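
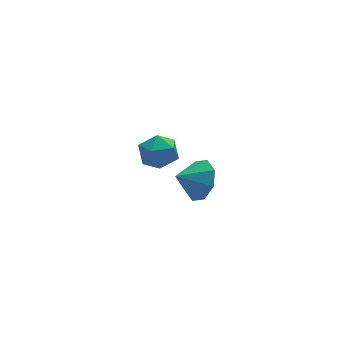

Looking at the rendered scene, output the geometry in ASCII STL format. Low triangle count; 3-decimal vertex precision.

solid 
facet normal 0.863 0.027 -0.505
outer loop
vertex -0.741 -2.667 0.139
vertex -1.258 -2.273 -0.723
vertex -0.768 -1.841 0.137
endloop
endfacet
facet normal -0.133 -0.002 0.991
outer loop
vertex -0.741 -2.667 0.139
vertex -0.768 -1.841 0.137
vertex -2.362 -2.307 -0.077
endloop
endfacet
facet normal 0.863 0.026 -0.505
outer loop
vertex -0.768 -1.841 0.137
vertex -1.258 -2.273 -0.723
vertex -1.082 -1.268 -0.37
endloop
endfacet
facet normal -0.267 0.552 0.790
outer loop
vertex -0.768 -1.841 0.137
vertex -1.082 -1.268 -0.37
vertex -2.362 -2.307 -0.077
endloop
endfacet
facet normal 0.863 0.026 -0.505
outer loop
vertex -1.082 -1.268 -0.37
vertex -1.258 -2.273 -0.723
vertex -1.499 -1.284 -1.083
endloop
endfacet
facet normal -0.556 0.772 0.308
outer loop
vertex -1.082 -1.268 -0.37
vertex -1.499 -1.284 -1.083
vertex -2.362 -2.307 -0.077
endloop
endfacet
facet normal 0.863 0.027 -0.505
outer loop
vertex -1.499 -1.284 -1.083
vertex -1.258 -2.273 -0.723
vertex -1.775 -1.879 -1.586
endloop
endfacet
facet normal -0.830 0.531 -0.172
outer loop
vertex -1.499 -1.284 -1.083
vertex -1.775 -1.879 -1.586
vertex -2.362 -2.307 -0.077
endloop
endfacet
facet normal 0.863 0.026 -0.505
outer loop
vertex -1.775 -1.879 -1.586
vertex -1.258 -2.273 -0.723
vertex -1.748 -2.705 -1.583
endloop
endfacet
facet normal -0.928 -0.032 -0.370
outer loop
vertex -1.775 -1.879 -1.586
vertex -1.748 -2.705 -1.583
vertex -2.362 -2.307 -0.077
endloop
endfacet
facet normal 0.863 0.027 -0.505
outer loop
vertex -1.748 -2.705 -1.583
vertex -1.258 -2.273 -0.723
vertex -1.434 -3.278 -1.077
endloop
endfacet
facet normal -0.794 -0.584 -0.169
outer loop
vertex -1.748 -2.705 -1.583
vertex -1.434 -3.278 -1.077
vertex -2.362 -2.307 -0.077
endloop
endfacet
facet normal 0.863 0.027 -0.505
outer loop
vertex -1.434 -3.278 -1.077
vertex -1.258 -2.273 -0.723
vertex -1.017 -3.262 -0.363
endloop
endfacet
facet normal -0.505 -0.805 0.313
outer loop
vertex -1.434 -3.278 -1.077
vertex -1.017 -3.262 -0.363
vertex -2.362 -2.307 -0.077
endloop
endfacet
facet normal 0.863 0.026 -0.505
outer loop
vertex -1.017 -3.262 -0.363
vertex -1.258 -2.273 -0.723
vertex -0.741 -2.667 0.139
endloop
endfacet
facet normal -0.231 -0.563 0.794
outer loop
vertex -1.017 -3.262 -0.363
vertex -0.741 -2.667 0.139
vertex -2.362 -2.307 -0.077
endloop
endfacet
facet normal 0.416 0.674 0.610
outer loop
vertex -1.155 4.013 -3.06
vertex -1.176 3.322 -2.282
vertex -0.346 3.376 -2.908
endloop
endfacet
facet normal 0.625 0.778 -0.065
outer loop
vertex -1.155 4.013 -3.06
vertex -0.346 3.376 -2.908
vertex -0.684 3.567 -3.874
endloop
endfacet
facet normal 0.042 0.886 -0.461
outer loop
vertex -1.155 4.013 -3.06
vertex -0.684 3.567 -3.874
vertex -1.723 3.631 -3.845
endloop
endfacet
facet normal -0.527 0.849 -0.032
outer loop
vertex -1.155 4.013 -3.06
vertex -1.723 3.631 -3.845
vertex -2.027 3.48 -2.861
endloop
endfacet
facet normal -0.295 0.718 0.630
outer loop
vertex -1.155 4.013 -3.06
vertex -2.027 3.48 -2.861
vertex -1.176 3.322 -2.282
endloop
endfacet
facet normal 0.939 0.180 -0.293
outer loop
vertex -0.684 3.567 -3.874
vertex -0.346 3.376 -2.908
vertex -0.413 2.6 -3.599
endloop
endfacet
facet normal 0.602 0.012 0.799
outer loop
vertex -0.346 3.376 -2.908
vertex -1.176 3.322 -2.282
vertex -0.717 2.449 -2.615
endloop
endfacet
facet normal -0.550 0.082 0.831
outer loop
vertex -1.176 3.322 -2.282
vertex -2.027 3.48 -2.861
vertex -1.756 2.513 -2.586
endloop
endfacet
facet normal -0.925 0.294 -0.241
outer loop
vertex -2.027 3.48 -2.861
vertex -1.723 3.631 -3.845
vertex -2.094 2.704 -3.552
endloop
endfacet
facet normal -0.004 0.354 -0.935
outer loop
vertex -1.723 3.631 -3.845
vertex -0.684 3.567 -3.874
vertex -1.264 2.758 -4.178
endloop
endfacet
facet normal 0.527 -0.849 0.032
outer loop
vertex -1.285 2.067 -3.4
vertex -0.413 2.6 -3.599
vertex -0.717 2.449 -2.615
endloop
endfacet
facet normal -0.042 -0.886 0.461
outer loop
vertex -1.285 2.067 -3.4
vertex -0.717 2.449 -2.615
vertex -1.756 2.513 -2.586
endloop
endfacet
facet normal -0.625 -0.778 0.065
outer loop
vertex -1.285 2.067 -3.4
vertex -1.756 2.513 -2.586
vertex -2.094 2.704 -3.552
endloop
endfacet
facet normal -0.416 -0.674 -0.610
outer loop
vertex -1.285 2.067 -3.4
vertex -2.094 2.704 -3.552
vertex -1.264 2.758 -4.178
endloop
endfacet
facet normal 0.295 -0.718 -0.630
outer loop
vertex -1.285 2.067 -3.4
vertex -1.264 2.758 -4.178
vertex -0.413 2.6 -3.599
endloop
endfacet
facet normal 0.925 -0.294 0.241
outer loop
vertex -0.717 2.449 -2.615
vertex -0.413 2.6 -3.599
vertex -0.346 3.376 -2.908
endloop
endfacet
facet normal 0.004 -0.354 0.935
outer loop
vertex -1.756 2.513 -2.586
vertex -0.717 2.449 -2.615
vertex -1.176 3.322 -2.282
endloop
endfacet
facet normal -0.939 -0.180 0.293
outer loop
vertex -2.094 2.704 -3.552
vertex -1.756 2.513 -2.586
vertex -2.027 3.48 -2.861
endloop
endfacet
facet normal -0.602 -0.012 -0.799
outer loop
vertex -1.264 2.758 -4.178
vertex -2.094 2.704 -3.552
vertex -1.723 3.631 -3.845
endloop
endfacet
facet normal 0.550 -0.082 -0.831
outer loop
vertex -0.413 2.6 -3.599
vertex -1.264 2.758 -4.178
vertex -0.684 3.567 -3.874
endloop
endfacet

endsolid


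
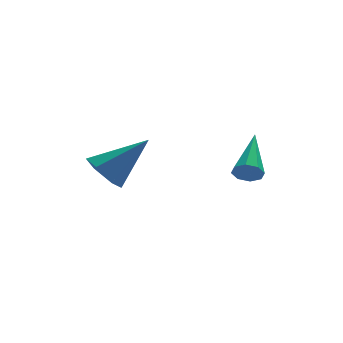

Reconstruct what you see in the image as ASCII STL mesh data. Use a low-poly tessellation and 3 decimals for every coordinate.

solid 
facet normal -0.758 -0.050 -0.650
outer loop
vertex -3.075 2.697 -0.091
vertex -3.614 3.047 0.511
vertex -3.174 3.571 -0.043
endloop
endfacet
facet normal 0.861 0.125 -0.493
outer loop
vertex -3.075 2.697 -0.091
vertex -3.174 3.571 -0.043
vertex -2.006 3.153 1.889
endloop
endfacet
facet normal -0.758 -0.050 -0.650
outer loop
vertex -3.174 3.571 -0.043
vertex -3.614 3.047 0.511
vertex -3.713 3.92 0.559
endloop
endfacet
facet normal 0.467 0.880 -0.092
outer loop
vertex -3.174 3.571 -0.043
vertex -3.713 3.92 0.559
vertex -2.006 3.153 1.889
endloop
endfacet
facet normal -0.758 -0.050 -0.650
outer loop
vertex -3.713 3.92 0.559
vertex -3.614 3.047 0.511
vertex -4.153 3.396 1.113
endloop
endfacet
facet normal -0.137 0.772 0.621
outer loop
vertex -3.713 3.92 0.559
vertex -4.153 3.396 1.113
vertex -2.006 3.153 1.889
endloop
endfacet
facet normal -0.758 -0.050 -0.650
outer loop
vertex -4.153 3.396 1.113
vertex -3.614 3.047 0.511
vertex -4.054 2.523 1.065
endloop
endfacet
facet normal -0.348 -0.091 0.933
outer loop
vertex -4.153 3.396 1.113
vertex -4.054 2.523 1.065
vertex -2.006 3.153 1.889
endloop
endfacet
facet normal -0.758 -0.050 -0.650
outer loop
vertex -4.054 2.523 1.065
vertex -3.614 3.047 0.511
vertex -3.515 2.174 0.463
endloop
endfacet
facet normal 0.046 -0.846 0.532
outer loop
vertex -4.054 2.523 1.065
vertex -3.515 2.174 0.463
vertex -2.006 3.153 1.889
endloop
endfacet
facet normal -0.758 -0.050 -0.650
outer loop
vertex -3.515 2.174 0.463
vertex -3.614 3.047 0.511
vertex -3.075 2.697 -0.091
endloop
endfacet
facet normal 0.650 -0.738 -0.181
outer loop
vertex -3.515 2.174 0.463
vertex -3.075 2.697 -0.091
vertex -2.006 3.153 1.889
endloop
endfacet
facet normal -0.355 -0.836 -0.418
outer loop
vertex 1.243 0.492 0.905
vertex 0.778 0.526 1.232
vertex 0.923 0.722 0.717
endloop
endfacet
facet normal 0.648 0.348 -0.677
outer loop
vertex 1.243 0.492 0.905
vertex 0.923 0.722 0.717
vertex 1.542 2.314 2.128
endloop
endfacet
facet normal -0.359 -0.834 -0.419
outer loop
vertex 0.923 0.722 0.717
vertex 0.778 0.526 1.232
vertex 0.519 0.838 0.832
endloop
endfacet
facet normal -0.020 0.668 -0.744
outer loop
vertex 0.923 0.722 0.717
vertex 0.519 0.838 0.832
vertex 1.542 2.314 2.128
endloop
endfacet
facet normal -0.358 -0.834 -0.419
outer loop
vertex 0.519 0.838 0.832
vertex 0.778 0.526 1.232
vertex 0.266 0.771 1.181
endloop
endfacet
facet normal -0.626 0.712 -0.317
outer loop
vertex 0.519 0.838 0.832
vertex 0.266 0.771 1.181
vertex 1.542 2.314 2.128
endloop
endfacet
facet normal -0.358 -0.835 -0.418
outer loop
vertex 0.266 0.771 1.181
vertex 0.778 0.526 1.232
vertex 0.313 0.561 1.56
endloop
endfacet
facet normal -0.816 0.457 0.354
outer loop
vertex 0.266 0.771 1.181
vertex 0.313 0.561 1.56
vertex 1.542 2.314 2.128
endloop
endfacet
facet normal -0.358 -0.835 -0.418
outer loop
vertex 0.313 0.561 1.56
vertex 0.778 0.526 1.232
vertex 0.633 0.33 1.748
endloop
endfacet
facet normal -0.478 0.051 0.877
outer loop
vertex 0.313 0.561 1.56
vertex 0.633 0.33 1.748
vertex 1.542 2.314 2.128
endloop
endfacet
facet normal -0.356 -0.836 -0.418
outer loop
vertex 0.633 0.33 1.748
vertex 0.778 0.526 1.232
vertex 1.038 0.215 1.633
endloop
endfacet
facet normal 0.192 -0.269 0.944
outer loop
vertex 0.633 0.33 1.748
vertex 1.038 0.215 1.633
vertex 1.542 2.314 2.128
endloop
endfacet
facet normal -0.356 -0.836 -0.418
outer loop
vertex 1.038 0.215 1.633
vertex 0.778 0.526 1.232
vertex 1.29 0.282 1.284
endloop
endfacet
facet normal 0.797 -0.313 0.516
outer loop
vertex 1.038 0.215 1.633
vertex 1.29 0.282 1.284
vertex 1.542 2.314 2.128
endloop
endfacet
facet normal -0.356 -0.836 -0.419
outer loop
vertex 1.29 0.282 1.284
vertex 0.778 0.526 1.232
vertex 1.243 0.492 0.905
endloop
endfacet
facet normal 0.986 -0.058 -0.155
outer loop
vertex 1.29 0.282 1.284
vertex 1.243 0.492 0.905
vertex 1.542 2.314 2.128
endloop
endfacet

endsolid


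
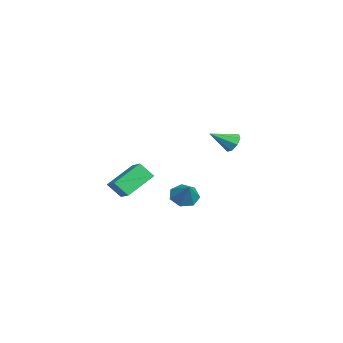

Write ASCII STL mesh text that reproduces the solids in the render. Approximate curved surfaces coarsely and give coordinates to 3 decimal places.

solid 
facet normal -0.869 -0.285 -0.405
outer loop
vertex 2.837 -2.93 -3.029
vertex 1.956 -1.627 -2.056
vertex 2.982 -2.235 -3.83
endloop
endfacet
facet normal 0.476 -0.705 -0.525
outer loop
vertex 4.024 -1.893 -3.344
vertex 2.837 -2.93 -3.029
vertex 2.982 -2.235 -3.83
endloop
endfacet
facet normal -0.869 -0.285 -0.405
outer loop
vertex 2.982 -2.235 -3.83
vertex 1.956 -1.627 -2.056
vertex 2.101 -0.932 -2.857
endloop
endfacet
facet normal 0.135 0.650 -0.748
outer loop
vertex 2.101 -0.932 -2.857
vertex 4.024 -1.893 -3.344
vertex 2.982 -2.235 -3.83
endloop
endfacet
facet normal -0.135 -0.650 0.748
outer loop
vertex 2.837 -2.93 -3.029
vertex 2.998 -1.285 -1.57
vertex 1.956 -1.627 -2.056
endloop
endfacet
facet normal 0.476 -0.705 -0.525
outer loop
vertex 3.879 -2.588 -2.543
vertex 2.837 -2.93 -3.029
vertex 4.024 -1.893 -3.344
endloop
endfacet
facet normal -0.135 -0.650 0.748
outer loop
vertex 3.879 -2.588 -2.543
vertex 2.998 -1.285 -1.57
vertex 2.837 -2.93 -3.029
endloop
endfacet
facet normal -0.476 0.705 0.525
outer loop
vertex 1.956 -1.627 -2.056
vertex 2.998 -1.285 -1.57
vertex 2.101 -0.932 -2.857
endloop
endfacet
facet normal 0.135 0.650 -0.748
outer loop
vertex 3.143 -0.59 -2.371
vertex 4.024 -1.893 -3.344
vertex 2.101 -0.932 -2.857
endloop
endfacet
facet normal -0.476 0.705 0.525
outer loop
vertex 2.101 -0.932 -2.857
vertex 2.998 -1.285 -1.57
vertex 3.143 -0.59 -2.371
endloop
endfacet
facet normal 0.869 0.285 0.405
outer loop
vertex 3.143 -0.59 -2.371
vertex 3.879 -2.588 -2.543
vertex 4.024 -1.893 -3.344
endloop
endfacet
facet normal 0.869 0.285 0.405
outer loop
vertex 2.998 -1.285 -1.57
vertex 3.879 -2.588 -2.543
vertex 3.143 -0.59 -2.371
endloop
endfacet
facet normal -0.164 0.843 -0.512
outer loop
vertex -3.619 4.281 -2.136
vertex -3.966 3.929 -2.604
vertex -4.127 4.249 -2.026
endloop
endfacet
facet normal 0.198 0.176 0.964
outer loop
vertex -3.619 4.281 -2.136
vertex -4.127 4.249 -2.026
vertex -3.714 2.631 -1.816
endloop
endfacet
facet normal -0.164 0.843 -0.512
outer loop
vertex -4.127 4.249 -2.026
vertex -3.966 3.929 -2.604
vertex -4.54 4.03 -2.254
endloop
endfacet
facet normal -0.480 -0.009 0.877
outer loop
vertex -4.127 4.249 -2.026
vertex -4.54 4.03 -2.254
vertex -3.714 2.631 -1.816
endloop
endfacet
facet normal -0.163 0.844 -0.511
outer loop
vertex -4.54 4.03 -2.254
vertex -3.966 3.929 -2.604
vertex -4.618 3.753 -2.687
endloop
endfacet
facet normal -0.841 -0.374 0.391
outer loop
vertex -4.54 4.03 -2.254
vertex -4.618 3.753 -2.687
vertex -3.714 2.631 -1.816
endloop
endfacet
facet normal -0.162 0.843 -0.513
outer loop
vertex -4.618 3.753 -2.687
vertex -3.966 3.929 -2.604
vertex -4.314 3.578 -3.071
endloop
endfacet
facet normal -0.674 -0.707 -0.211
outer loop
vertex -4.618 3.753 -2.687
vertex -4.314 3.578 -3.071
vertex -3.714 2.631 -1.816
endloop
endfacet
facet normal -0.165 0.844 -0.511
outer loop
vertex -4.314 3.578 -3.071
vertex -3.966 3.929 -2.604
vertex -3.806 3.61 -3.182
endloop
endfacet
facet normal -0.075 -0.813 -0.578
outer loop
vertex -4.314 3.578 -3.071
vertex -3.806 3.61 -3.182
vertex -3.714 2.631 -1.816
endloop
endfacet
facet normal -0.163 0.844 -0.511
outer loop
vertex -3.806 3.61 -3.182
vertex -3.966 3.929 -2.604
vertex -3.392 3.828 -2.954
endloop
endfacet
facet normal 0.602 -0.629 -0.492
outer loop
vertex -3.806 3.61 -3.182
vertex -3.392 3.828 -2.954
vertex -3.714 2.631 -1.816
endloop
endfacet
facet normal -0.164 0.843 -0.512
outer loop
vertex -3.392 3.828 -2.954
vertex -3.966 3.929 -2.604
vertex -3.315 4.106 -2.521
endloop
endfacet
facet normal 0.965 -0.262 -0.003
outer loop
vertex -3.392 3.828 -2.954
vertex -3.315 4.106 -2.521
vertex -3.714 2.631 -1.816
endloop
endfacet
facet normal -0.164 0.843 -0.513
outer loop
vertex -3.315 4.106 -2.521
vertex -3.966 3.929 -2.604
vertex -3.619 4.281 -2.136
endloop
endfacet
facet normal 0.798 0.070 0.598
outer loop
vertex -3.315 4.106 -2.521
vertex -3.619 4.281 -2.136
vertex -3.714 2.631 -1.816
endloop
endfacet
facet normal -0.707 -0.147 -0.692
outer loop
vertex 3.258 0.687 -4.437
vertex 2.7 0.934 -3.919
vertex 3.122 1.368 -4.443
endloop
endfacet
facet normal 0.937 0.185 -0.297
outer loop
vertex 3.258 0.687 -4.437
vertex 3.122 1.368 -4.443
vertex 3.62 1.126 -3.021
endloop
endfacet
facet normal -0.707 -0.148 -0.692
outer loop
vertex 3.122 1.368 -4.443
vertex 2.7 0.934 -3.919
vertex 2.668 1.722 -4.055
endloop
endfacet
facet normal 0.579 0.813 -0.064
outer loop
vertex 3.122 1.368 -4.443
vertex 2.668 1.722 -4.055
vertex 3.62 1.126 -3.021
endloop
endfacet
facet normal -0.708 -0.148 -0.691
outer loop
vertex 2.668 1.722 -4.055
vertex 2.7 0.934 -3.919
vertex 2.239 1.483 -3.564
endloop
endfacet
facet normal 0.044 0.883 0.468
outer loop
vertex 2.668 1.722 -4.055
vertex 2.239 1.483 -3.564
vertex 3.62 1.126 -3.021
endloop
endfacet
facet normal -0.708 -0.147 -0.691
outer loop
vertex 2.239 1.483 -3.564
vertex 2.7 0.934 -3.919
vertex 2.157 0.83 -3.341
endloop
endfacet
facet normal -0.266 0.341 0.901
outer loop
vertex 2.239 1.483 -3.564
vertex 2.157 0.83 -3.341
vertex 3.62 1.126 -3.021
endloop
endfacet
facet normal -0.708 -0.147 -0.691
outer loop
vertex 2.157 0.83 -3.341
vertex 2.7 0.934 -3.919
vertex 2.484 0.256 -3.554
endloop
endfacet
facet normal -0.117 -0.403 0.908
outer loop
vertex 2.157 0.83 -3.341
vertex 2.484 0.256 -3.554
vertex 3.62 1.126 -3.021
endloop
endfacet
facet normal -0.707 -0.147 -0.692
outer loop
vertex 2.484 0.256 -3.554
vertex 2.7 0.934 -3.919
vertex 2.974 0.192 -4.041
endloop
endfacet
facet normal 0.378 -0.790 0.484
outer loop
vertex 2.484 0.256 -3.554
vertex 2.974 0.192 -4.041
vertex 3.62 1.126 -3.021
endloop
endfacet
facet normal -0.707 -0.147 -0.691
outer loop
vertex 2.974 0.192 -4.041
vertex 2.7 0.934 -3.919
vertex 3.258 0.687 -4.437
endloop
endfacet
facet normal 0.847 -0.528 -0.053
outer loop
vertex 2.974 0.192 -4.041
vertex 3.258 0.687 -4.437
vertex 3.62 1.126 -3.021
endloop
endfacet

endsolid


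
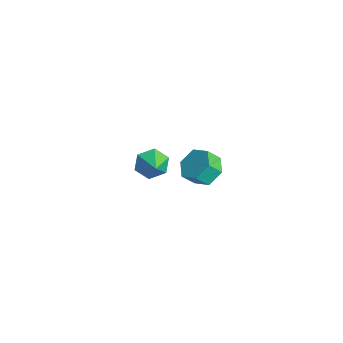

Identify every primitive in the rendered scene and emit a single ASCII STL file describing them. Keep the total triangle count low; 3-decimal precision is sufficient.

solid 
facet normal -0.856 0.173 -0.486
outer loop
vertex -3.497 -2.912 -4.653
vertex -3.934 -2.554 -3.756
vertex -3.43 -1.883 -4.404
endloop
endfacet
facet normal 0.907 0.043 -0.420
outer loop
vertex -3.497 -2.912 -4.653
vertex -3.43 -1.883 -4.404
vertex -2.786 -2.786 -3.104
endloop
endfacet
facet normal -0.856 0.174 -0.486
outer loop
vertex -3.43 -1.883 -4.404
vertex -3.934 -2.554 -3.756
vertex -3.867 -1.526 -3.507
endloop
endfacet
facet normal 0.740 0.666 0.096
outer loop
vertex -3.43 -1.883 -4.404
vertex -3.867 -1.526 -3.507
vertex -2.786 -2.786 -3.104
endloop
endfacet
facet normal -0.856 0.174 -0.486
outer loop
vertex -3.867 -1.526 -3.507
vertex -3.934 -2.554 -3.756
vertex -4.371 -2.196 -2.859
endloop
endfacet
facet normal 0.317 0.525 0.790
outer loop
vertex -3.867 -1.526 -3.507
vertex -4.371 -2.196 -2.859
vertex -2.786 -2.786 -3.104
endloop
endfacet
facet normal -0.857 0.172 -0.486
outer loop
vertex -4.371 -2.196 -2.859
vertex -3.934 -2.554 -3.756
vertex -4.437 -3.225 -3.107
endloop
endfacet
facet normal 0.061 -0.238 0.969
outer loop
vertex -4.371 -2.196 -2.859
vertex -4.437 -3.225 -3.107
vertex -2.786 -2.786 -3.104
endloop
endfacet
facet normal -0.857 0.172 -0.486
outer loop
vertex -4.437 -3.225 -3.107
vertex -3.934 -2.554 -3.756
vertex -4.0 -3.582 -4.004
endloop
endfacet
facet normal 0.228 -0.861 0.454
outer loop
vertex -4.437 -3.225 -3.107
vertex -4.0 -3.582 -4.004
vertex -2.786 -2.786 -3.104
endloop
endfacet
facet normal -0.857 0.172 -0.486
outer loop
vertex -4.0 -3.582 -4.004
vertex -3.934 -2.554 -3.756
vertex -3.497 -2.912 -4.653
endloop
endfacet
facet normal 0.650 -0.721 -0.240
outer loop
vertex -4.0 -3.582 -4.004
vertex -3.497 -2.912 -4.653
vertex -2.786 -2.786 -3.104
endloop
endfacet
facet normal 0.039 0.662 -0.748
outer loop
vertex 4.674 -2.855 2.204
vertex 3.721 -2.519 2.452
vertex 4.557 -2.078 2.886
endloop
endfacet
facet normal 0.993 0.058 0.104
outer loop
vertex 4.674 -2.855 2.204
vertex 4.557 -2.078 2.886
vertex 4.631 -3.577 3.019
endloop
endfacet
facet normal 0.993 0.058 0.103
outer loop
vertex 4.631 -3.577 3.019
vertex 4.557 -2.078 2.886
vertex 4.515 -2.801 3.701
endloop
endfacet
facet normal -0.038 -0.663 0.748
outer loop
vertex 4.631 -3.577 3.019
vertex 4.515 -2.801 3.701
vertex 3.679 -3.241 3.268
endloop
endfacet
facet normal 0.038 0.663 -0.748
outer loop
vertex 4.557 -2.078 2.886
vertex 3.721 -2.519 2.452
vertex 3.605 -1.742 3.135
endloop
endfacet
facet normal 0.400 0.675 0.620
outer loop
vertex 4.557 -2.078 2.886
vertex 3.605 -1.742 3.135
vertex 4.515 -2.801 3.701
endloop
endfacet
facet normal 0.400 0.675 0.620
outer loop
vertex 4.515 -2.801 3.701
vertex 3.605 -1.742 3.135
vertex 3.563 -2.465 3.95
endloop
endfacet
facet normal -0.038 -0.663 0.748
outer loop
vertex 4.515 -2.801 3.701
vertex 3.563 -2.465 3.95
vertex 3.679 -3.241 3.268
endloop
endfacet
facet normal 0.038 0.663 -0.748
outer loop
vertex 3.605 -1.742 3.135
vertex 3.721 -2.519 2.452
vertex 2.769 -2.183 2.701
endloop
endfacet
facet normal -0.594 0.617 0.517
outer loop
vertex 3.605 -1.742 3.135
vertex 2.769 -2.183 2.701
vertex 3.563 -2.465 3.95
endloop
endfacet
facet normal -0.593 0.618 0.516
outer loop
vertex 3.563 -2.465 3.95
vertex 2.769 -2.183 2.701
vertex 2.726 -2.905 3.516
endloop
endfacet
facet normal -0.039 -0.663 0.748
outer loop
vertex 3.563 -2.465 3.95
vertex 2.726 -2.905 3.516
vertex 3.679 -3.241 3.268
endloop
endfacet
facet normal 0.038 0.663 -0.748
outer loop
vertex 2.769 -2.183 2.701
vertex 3.721 -2.519 2.452
vertex 2.885 -2.959 2.019
endloop
endfacet
facet normal -0.993 -0.058 -0.103
outer loop
vertex 2.769 -2.183 2.701
vertex 2.885 -2.959 2.019
vertex 2.726 -2.905 3.516
endloop
endfacet
facet normal -0.993 -0.059 -0.103
outer loop
vertex 2.726 -2.905 3.516
vertex 2.885 -2.959 2.019
vertex 2.843 -3.682 2.834
endloop
endfacet
facet normal -0.039 -0.662 0.748
outer loop
vertex 2.726 -2.905 3.516
vertex 2.843 -3.682 2.834
vertex 3.679 -3.241 3.268
endloop
endfacet
facet normal 0.038 0.663 -0.748
outer loop
vertex 2.885 -2.959 2.019
vertex 3.721 -2.519 2.452
vertex 3.837 -3.295 1.77
endloop
endfacet
facet normal -0.400 -0.675 -0.620
outer loop
vertex 2.885 -2.959 2.019
vertex 3.837 -3.295 1.77
vertex 2.843 -3.682 2.834
endloop
endfacet
facet normal -0.400 -0.675 -0.620
outer loop
vertex 2.843 -3.682 2.834
vertex 3.837 -3.295 1.77
vertex 3.795 -4.018 2.585
endloop
endfacet
facet normal -0.038 -0.663 0.748
outer loop
vertex 2.843 -3.682 2.834
vertex 3.795 -4.018 2.585
vertex 3.679 -3.241 3.268
endloop
endfacet
facet normal 0.039 0.663 -0.748
outer loop
vertex 3.837 -3.295 1.77
vertex 3.721 -2.519 2.452
vertex 4.674 -2.855 2.204
endloop
endfacet
facet normal 0.593 -0.617 -0.517
outer loop
vertex 3.837 -3.295 1.77
vertex 4.674 -2.855 2.204
vertex 3.795 -4.018 2.585
endloop
endfacet
facet normal 0.594 -0.618 -0.516
outer loop
vertex 3.795 -4.018 2.585
vertex 4.674 -2.855 2.204
vertex 4.631 -3.577 3.019
endloop
endfacet
facet normal -0.038 -0.663 0.748
outer loop
vertex 3.795 -4.018 2.585
vertex 4.631 -3.577 3.019
vertex 3.679 -3.241 3.268
endloop
endfacet

endsolid


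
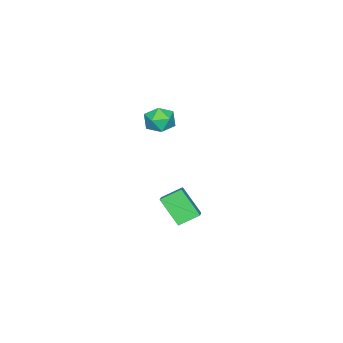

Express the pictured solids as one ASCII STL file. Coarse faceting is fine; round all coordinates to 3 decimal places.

solid 
facet normal -0.783 -0.407 -0.470
outer loop
vertex 1.215 -0.516 -3.504
vertex 0.474 0.257 -2.94
vertex 1.412 0.646 -4.838
endloop
endfacet
facet normal 0.612 -0.639 -0.466
outer loop
vertex 2.406 1.163 -4.24
vertex 1.215 -0.516 -3.504
vertex 1.412 0.646 -4.838
endloop
endfacet
facet normal -0.783 -0.407 -0.470
outer loop
vertex 1.412 0.646 -4.838
vertex 0.474 0.257 -2.94
vertex 0.671 1.419 -4.274
endloop
endfacet
facet normal 0.111 0.653 -0.749
outer loop
vertex 0.671 1.419 -4.274
vertex 2.406 1.163 -4.24
vertex 1.412 0.646 -4.838
endloop
endfacet
facet normal -0.111 -0.653 0.749
outer loop
vertex 1.215 -0.516 -3.504
vertex 1.468 0.774 -2.342
vertex 0.474 0.257 -2.94
endloop
endfacet
facet normal 0.612 -0.639 -0.466
outer loop
vertex 2.209 0.001 -2.906
vertex 1.215 -0.516 -3.504
vertex 2.406 1.163 -4.24
endloop
endfacet
facet normal -0.111 -0.653 0.749
outer loop
vertex 2.209 0.001 -2.906
vertex 1.468 0.774 -2.342
vertex 1.215 -0.516 -3.504
endloop
endfacet
facet normal -0.612 0.639 0.466
outer loop
vertex 0.474 0.257 -2.94
vertex 1.468 0.774 -2.342
vertex 0.671 1.419 -4.274
endloop
endfacet
facet normal 0.111 0.653 -0.749
outer loop
vertex 1.665 1.936 -3.676
vertex 2.406 1.163 -4.24
vertex 0.671 1.419 -4.274
endloop
endfacet
facet normal -0.612 0.639 0.466
outer loop
vertex 0.671 1.419 -4.274
vertex 1.468 0.774 -2.342
vertex 1.665 1.936 -3.676
endloop
endfacet
facet normal 0.783 0.407 0.470
outer loop
vertex 1.665 1.936 -3.676
vertex 2.209 0.001 -2.906
vertex 2.406 1.163 -4.24
endloop
endfacet
facet normal 0.783 0.407 0.470
outer loop
vertex 1.468 0.774 -2.342
vertex 2.209 0.001 -2.906
vertex 1.665 1.936 -3.676
endloop
endfacet
facet normal -0.975 -0.055 0.213
outer loop
vertex 1.007 -0.274 2.034
vertex 1.187 -0.736 2.739
vertex 1.149 0.124 2.785
endloop
endfacet
facet normal -0.824 0.550 -0.136
outer loop
vertex 1.007 -0.274 2.034
vertex 1.149 0.124 2.785
vertex 1.483 0.445 2.058
endloop
endfacet
facet normal -0.530 0.376 -0.760
outer loop
vertex 1.007 -0.274 2.034
vertex 1.483 0.445 2.058
vertex 1.726 -0.217 1.561
endloop
endfacet
facet normal -0.499 -0.336 -0.799
outer loop
vertex 1.007 -0.274 2.034
vertex 1.726 -0.217 1.561
vertex 1.543 -0.947 1.982
endloop
endfacet
facet normal -0.774 -0.602 -0.196
outer loop
vertex 1.007 -0.274 2.034
vertex 1.543 -0.947 1.982
vertex 1.187 -0.736 2.739
endloop
endfacet
facet normal -0.339 0.908 0.246
outer loop
vertex 1.483 0.445 2.058
vertex 1.149 0.124 2.785
vertex 1.957 0.427 2.778
endloop
endfacet
facet normal -0.583 -0.069 0.809
outer loop
vertex 1.149 0.124 2.785
vertex 1.187 -0.736 2.739
vertex 1.774 -0.303 3.199
endloop
endfacet
facet normal -0.257 -0.955 0.145
outer loop
vertex 1.187 -0.736 2.739
vertex 1.543 -0.947 1.982
vertex 2.017 -0.965 2.702
endloop
endfacet
facet normal 0.190 -0.526 -0.829
outer loop
vertex 1.543 -0.947 1.982
vertex 1.726 -0.217 1.561
vertex 2.351 -0.644 1.975
endloop
endfacet
facet normal 0.139 0.627 -0.767
outer loop
vertex 1.726 -0.217 1.561
vertex 1.483 0.445 2.058
vertex 2.313 0.216 2.021
endloop
endfacet
facet normal 0.499 0.336 0.799
outer loop
vertex 2.493 -0.246 2.726
vertex 1.957 0.427 2.778
vertex 1.774 -0.303 3.199
endloop
endfacet
facet normal 0.530 -0.376 0.760
outer loop
vertex 2.493 -0.246 2.726
vertex 1.774 -0.303 3.199
vertex 2.017 -0.965 2.702
endloop
endfacet
facet normal 0.824 -0.550 0.136
outer loop
vertex 2.493 -0.246 2.726
vertex 2.017 -0.965 2.702
vertex 2.351 -0.644 1.975
endloop
endfacet
facet normal 0.975 0.055 -0.213
outer loop
vertex 2.493 -0.246 2.726
vertex 2.351 -0.644 1.975
vertex 2.313 0.216 2.021
endloop
endfacet
facet normal 0.774 0.602 0.196
outer loop
vertex 2.493 -0.246 2.726
vertex 2.313 0.216 2.021
vertex 1.957 0.427 2.778
endloop
endfacet
facet normal -0.190 0.526 0.829
outer loop
vertex 1.774 -0.303 3.199
vertex 1.957 0.427 2.778
vertex 1.149 0.124 2.785
endloop
endfacet
facet normal -0.139 -0.627 0.767
outer loop
vertex 2.017 -0.965 2.702
vertex 1.774 -0.303 3.199
vertex 1.187 -0.736 2.739
endloop
endfacet
facet normal 0.339 -0.908 -0.246
outer loop
vertex 2.351 -0.644 1.975
vertex 2.017 -0.965 2.702
vertex 1.543 -0.947 1.982
endloop
endfacet
facet normal 0.583 0.069 -0.809
outer loop
vertex 2.313 0.216 2.021
vertex 2.351 -0.644 1.975
vertex 1.726 -0.217 1.561
endloop
endfacet
facet normal 0.257 0.955 -0.145
outer loop
vertex 1.957 0.427 2.778
vertex 2.313 0.216 2.021
vertex 1.483 0.445 2.058
endloop
endfacet

endsolid


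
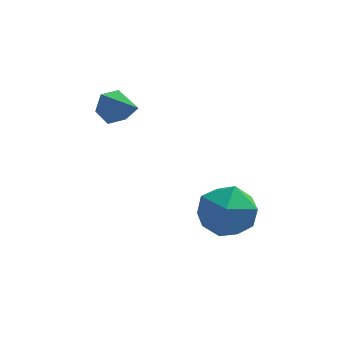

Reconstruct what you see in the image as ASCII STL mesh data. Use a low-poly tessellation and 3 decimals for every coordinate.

solid 
facet normal -0.633 0.659 -0.405
outer loop
vertex -3.142 1.871 1.176
vertex -3.557 1.848 1.788
vertex -3.008 2.341 1.732
endloop
endfacet
facet normal 0.938 0.118 -0.325
outer loop
vertex -3.142 1.871 1.176
vertex -3.008 2.341 1.732
vertex -2.583 0.832 2.412
endloop
endfacet
facet normal -0.633 0.659 -0.405
outer loop
vertex -3.008 2.341 1.732
vertex -3.557 1.848 1.788
vertex -3.423 2.318 2.344
endloop
endfacet
facet normal 0.736 0.439 0.515
outer loop
vertex -3.008 2.341 1.732
vertex -3.423 2.318 2.344
vertex -2.583 0.832 2.412
endloop
endfacet
facet normal -0.634 0.659 -0.404
outer loop
vertex -3.423 2.318 2.344
vertex -3.557 1.848 1.788
vertex -3.972 1.825 2.401
endloop
endfacet
facet normal 0.041 0.069 0.997
outer loop
vertex -3.423 2.318 2.344
vertex -3.972 1.825 2.401
vertex -2.583 0.832 2.412
endloop
endfacet
facet normal -0.633 0.661 -0.404
outer loop
vertex -3.972 1.825 2.401
vertex -3.557 1.848 1.788
vertex -4.107 1.356 1.845
endloop
endfacet
facet normal -0.452 -0.625 0.637
outer loop
vertex -3.972 1.825 2.401
vertex -4.107 1.356 1.845
vertex -2.583 0.832 2.412
endloop
endfacet
facet normal -0.633 0.661 -0.404
outer loop
vertex -4.107 1.356 1.845
vertex -3.557 1.848 1.788
vertex -3.692 1.379 1.232
endloop
endfacet
facet normal -0.249 -0.947 -0.204
outer loop
vertex -4.107 1.356 1.845
vertex -3.692 1.379 1.232
vertex -2.583 0.832 2.412
endloop
endfacet
facet normal -0.632 0.661 -0.404
outer loop
vertex -3.692 1.379 1.232
vertex -3.557 1.848 1.788
vertex -3.142 1.871 1.176
endloop
endfacet
facet normal 0.445 -0.576 -0.686
outer loop
vertex -3.692 1.379 1.232
vertex -3.142 1.871 1.176
vertex -2.583 0.832 2.412
endloop
endfacet
facet normal -0.380 0.436 0.816
outer loop
vertex 0.106 0.511 -1.263
vertex -0.366 -0.547 -0.917
vertex 0.748 -0.238 -0.563
endloop
endfacet
facet normal 0.222 0.760 0.610
outer loop
vertex 0.106 0.511 -1.263
vertex 0.748 -0.238 -0.563
vertex 1.284 0.341 -1.479
endloop
endfacet
facet normal 0.132 0.990 -0.059
outer loop
vertex 0.106 0.511 -1.263
vertex 1.284 0.341 -1.479
vertex 0.501 0.391 -2.399
endloop
endfacet
facet normal -0.526 0.807 -0.268
outer loop
vertex 0.106 0.511 -1.263
vertex 0.501 0.391 -2.399
vertex -0.519 -0.158 -2.052
endloop
endfacet
facet normal -0.842 0.465 0.273
outer loop
vertex 0.106 0.511 -1.263
vertex -0.519 -0.158 -2.052
vertex -0.366 -0.547 -0.917
endloop
endfacet
facet normal 0.745 0.274 0.609
outer loop
vertex 1.284 0.341 -1.479
vertex 0.748 -0.238 -0.563
vertex 1.539 -0.822 -1.268
endloop
endfacet
facet normal -0.229 -0.251 0.940
outer loop
vertex 0.748 -0.238 -0.563
vertex -0.366 -0.547 -0.917
vertex 0.519 -1.371 -0.921
endloop
endfacet
facet normal -0.977 -0.203 0.062
outer loop
vertex -0.366 -0.547 -0.917
vertex -0.519 -0.158 -2.052
vertex -0.264 -1.321 -1.841
endloop
endfacet
facet normal -0.465 0.351 -0.813
outer loop
vertex -0.519 -0.158 -2.052
vertex 0.501 0.391 -2.399
vertex 0.272 -0.742 -2.757
endloop
endfacet
facet normal 0.599 0.645 -0.474
outer loop
vertex 0.501 0.391 -2.399
vertex 1.284 0.341 -1.479
vertex 1.386 -0.433 -2.403
endloop
endfacet
facet normal 0.526 -0.807 0.268
outer loop
vertex 0.914 -1.491 -2.057
vertex 1.539 -0.822 -1.268
vertex 0.519 -1.371 -0.921
endloop
endfacet
facet normal -0.132 -0.990 0.059
outer loop
vertex 0.914 -1.491 -2.057
vertex 0.519 -1.371 -0.921
vertex -0.264 -1.321 -1.841
endloop
endfacet
facet normal -0.222 -0.760 -0.610
outer loop
vertex 0.914 -1.491 -2.057
vertex -0.264 -1.321 -1.841
vertex 0.272 -0.742 -2.757
endloop
endfacet
facet normal 0.380 -0.436 -0.816
outer loop
vertex 0.914 -1.491 -2.057
vertex 0.272 -0.742 -2.757
vertex 1.386 -0.433 -2.403
endloop
endfacet
facet normal 0.842 -0.465 -0.273
outer loop
vertex 0.914 -1.491 -2.057
vertex 1.386 -0.433 -2.403
vertex 1.539 -0.822 -1.268
endloop
endfacet
facet normal 0.465 -0.351 0.813
outer loop
vertex 0.519 -1.371 -0.921
vertex 1.539 -0.822 -1.268
vertex 0.748 -0.238 -0.563
endloop
endfacet
facet normal -0.599 -0.645 0.474
outer loop
vertex -0.264 -1.321 -1.841
vertex 0.519 -1.371 -0.921
vertex -0.366 -0.547 -0.917
endloop
endfacet
facet normal -0.745 -0.274 -0.609
outer loop
vertex 0.272 -0.742 -2.757
vertex -0.264 -1.321 -1.841
vertex -0.519 -0.158 -2.052
endloop
endfacet
facet normal 0.229 0.251 -0.940
outer loop
vertex 1.386 -0.433 -2.403
vertex 0.272 -0.742 -2.757
vertex 0.501 0.391 -2.399
endloop
endfacet
facet normal 0.977 0.203 -0.062
outer loop
vertex 1.539 -0.822 -1.268
vertex 1.386 -0.433 -2.403
vertex 1.284 0.341 -1.479
endloop
endfacet

endsolid


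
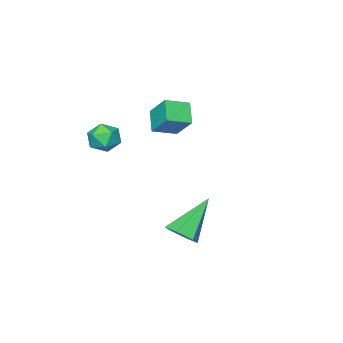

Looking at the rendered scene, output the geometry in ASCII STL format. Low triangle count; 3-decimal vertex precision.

solid 
facet normal -0.597 -0.370 0.712
outer loop
vertex -1.267 -3.127 2.408
vertex -1.082 -3.811 2.208
vertex -0.689 -3.458 2.721
endloop
endfacet
facet normal -0.336 0.267 0.903
outer loop
vertex -1.267 -3.127 2.408
vertex -0.689 -3.458 2.721
vertex -0.646 -2.75 2.528
endloop
endfacet
facet normal -0.530 0.744 0.408
outer loop
vertex -1.267 -3.127 2.408
vertex -0.646 -2.75 2.528
vertex -1.012 -2.664 1.895
endloop
endfacet
facet normal -0.911 0.403 -0.089
outer loop
vertex -1.267 -3.127 2.408
vertex -1.012 -2.664 1.895
vertex -1.282 -3.319 1.697
endloop
endfacet
facet normal -0.953 -0.286 0.097
outer loop
vertex -1.267 -3.127 2.408
vertex -1.282 -3.319 1.697
vertex -1.082 -3.811 2.208
endloop
endfacet
facet normal 0.375 0.223 0.900
outer loop
vertex -0.646 -2.75 2.528
vertex -0.689 -3.458 2.721
vertex -0.078 -3.201 2.403
endloop
endfacet
facet normal -0.047 -0.806 0.590
outer loop
vertex -0.689 -3.458 2.721
vertex -1.082 -3.811 2.208
vertex -0.348 -3.856 2.205
endloop
endfacet
facet normal -0.622 -0.671 -0.403
outer loop
vertex -1.082 -3.811 2.208
vertex -1.282 -3.319 1.697
vertex -0.714 -3.77 1.572
endloop
endfacet
facet normal -0.553 0.442 -0.706
outer loop
vertex -1.282 -3.319 1.697
vertex -1.012 -2.664 1.895
vertex -0.671 -3.062 1.379
endloop
endfacet
facet normal 0.061 0.993 0.099
outer loop
vertex -1.012 -2.664 1.895
vertex -0.646 -2.75 2.528
vertex -0.278 -2.709 1.892
endloop
endfacet
facet normal 0.911 -0.403 0.089
outer loop
vertex -0.093 -3.393 1.692
vertex -0.078 -3.201 2.403
vertex -0.348 -3.856 2.205
endloop
endfacet
facet normal 0.530 -0.744 -0.408
outer loop
vertex -0.093 -3.393 1.692
vertex -0.348 -3.856 2.205
vertex -0.714 -3.77 1.572
endloop
endfacet
facet normal 0.336 -0.267 -0.903
outer loop
vertex -0.093 -3.393 1.692
vertex -0.714 -3.77 1.572
vertex -0.671 -3.062 1.379
endloop
endfacet
facet normal 0.597 0.370 -0.712
outer loop
vertex -0.093 -3.393 1.692
vertex -0.671 -3.062 1.379
vertex -0.278 -2.709 1.892
endloop
endfacet
facet normal 0.953 0.286 -0.097
outer loop
vertex -0.093 -3.393 1.692
vertex -0.278 -2.709 1.892
vertex -0.078 -3.201 2.403
endloop
endfacet
facet normal 0.553 -0.442 0.706
outer loop
vertex -0.348 -3.856 2.205
vertex -0.078 -3.201 2.403
vertex -0.689 -3.458 2.721
endloop
endfacet
facet normal -0.061 -0.993 -0.099
outer loop
vertex -0.714 -3.77 1.572
vertex -0.348 -3.856 2.205
vertex -1.082 -3.811 2.208
endloop
endfacet
facet normal -0.375 -0.223 -0.900
outer loop
vertex -0.671 -3.062 1.379
vertex -0.714 -3.77 1.572
vertex -1.282 -3.319 1.697
endloop
endfacet
facet normal 0.047 0.806 -0.590
outer loop
vertex -0.278 -2.709 1.892
vertex -0.671 -3.062 1.379
vertex -1.012 -2.664 1.895
endloop
endfacet
facet normal 0.622 0.671 0.403
outer loop
vertex -0.078 -3.201 2.403
vertex -0.278 -2.709 1.892
vertex -0.646 -2.75 2.528
endloop
endfacet
facet normal -0.887 0.359 -0.289
outer loop
vertex -4.511 -2.673 2.923
vertex -4.012 -2.007 2.219
vertex -4.586 -3.625 1.969
endloop
endfacet
facet normal -0.458 -0.611 0.646
outer loop
vertex -3.628 -4.013 2.281
vertex -4.511 -2.673 2.923
vertex -4.586 -3.625 1.969
endloop
endfacet
facet normal -0.887 0.359 -0.289
outer loop
vertex -4.586 -3.625 1.969
vertex -4.012 -2.007 2.219
vertex -4.087 -2.959 1.265
endloop
endfacet
facet normal -0.056 -0.705 -0.707
outer loop
vertex -4.087 -2.959 1.265
vertex -3.628 -4.013 2.281
vertex -4.586 -3.625 1.969
endloop
endfacet
facet normal 0.056 0.705 0.707
outer loop
vertex -4.511 -2.673 2.923
vertex -3.054 -2.395 2.531
vertex -4.012 -2.007 2.219
endloop
endfacet
facet normal -0.458 -0.611 0.646
outer loop
vertex -3.553 -3.061 3.235
vertex -4.511 -2.673 2.923
vertex -3.628 -4.013 2.281
endloop
endfacet
facet normal 0.056 0.705 0.707
outer loop
vertex -3.553 -3.061 3.235
vertex -3.054 -2.395 2.531
vertex -4.511 -2.673 2.923
endloop
endfacet
facet normal 0.458 0.611 -0.646
outer loop
vertex -4.012 -2.007 2.219
vertex -3.054 -2.395 2.531
vertex -4.087 -2.959 1.265
endloop
endfacet
facet normal -0.056 -0.705 -0.707
outer loop
vertex -3.129 -3.347 1.577
vertex -3.628 -4.013 2.281
vertex -4.087 -2.959 1.265
endloop
endfacet
facet normal 0.458 0.611 -0.646
outer loop
vertex -4.087 -2.959 1.265
vertex -3.054 -2.395 2.531
vertex -3.129 -3.347 1.577
endloop
endfacet
facet normal 0.887 -0.359 0.289
outer loop
vertex -3.129 -3.347 1.577
vertex -3.553 -3.061 3.235
vertex -3.628 -4.013 2.281
endloop
endfacet
facet normal 0.887 -0.359 0.289
outer loop
vertex -3.054 -2.395 2.531
vertex -3.553 -3.061 3.235
vertex -3.129 -3.347 1.577
endloop
endfacet
facet normal 0.694 0.006 -0.720
outer loop
vertex 0.17 1.13 -0.649
vertex -0.227 1.565 -1.028
vertex 0.241 1.822 -0.575
endloop
endfacet
facet normal 0.473 -0.142 0.870
outer loop
vertex 0.17 1.13 -0.649
vertex 0.241 1.822 -0.575
vertex -1.573 1.555 0.368
endloop
endfacet
facet normal 0.694 0.005 -0.720
outer loop
vertex 0.241 1.822 -0.575
vertex -0.227 1.565 -1.028
vertex -0.155 2.258 -0.954
endloop
endfacet
facet normal 0.218 0.745 0.630
outer loop
vertex 0.241 1.822 -0.575
vertex -0.155 2.258 -0.954
vertex -1.573 1.555 0.368
endloop
endfacet
facet normal 0.694 0.005 -0.720
outer loop
vertex -0.155 2.258 -0.954
vertex -0.227 1.565 -1.028
vertex -0.623 2.0 -1.407
endloop
endfacet
facet normal -0.463 0.886 -0.026
outer loop
vertex -0.155 2.258 -0.954
vertex -0.623 2.0 -1.407
vertex -1.573 1.555 0.368
endloop
endfacet
facet normal 0.695 0.006 -0.719
outer loop
vertex -0.623 2.0 -1.407
vertex -0.227 1.565 -1.028
vertex -0.694 1.308 -1.481
endloop
endfacet
facet normal -0.887 0.138 -0.440
outer loop
vertex -0.623 2.0 -1.407
vertex -0.694 1.308 -1.481
vertex -1.573 1.555 0.368
endloop
endfacet
facet normal 0.695 0.006 -0.719
outer loop
vertex -0.694 1.308 -1.481
vertex -0.227 1.565 -1.028
vertex -0.298 0.873 -1.102
endloop
endfacet
facet normal -0.631 -0.749 -0.200
outer loop
vertex -0.694 1.308 -1.481
vertex -0.298 0.873 -1.102
vertex -1.573 1.555 0.368
endloop
endfacet
facet normal 0.694 0.006 -0.720
outer loop
vertex -0.298 0.873 -1.102
vertex -0.227 1.565 -1.028
vertex 0.17 1.13 -0.649
endloop
endfacet
facet normal 0.048 -0.889 0.455
outer loop
vertex -0.298 0.873 -1.102
vertex 0.17 1.13 -0.649
vertex -1.573 1.555 0.368
endloop
endfacet

endsolid


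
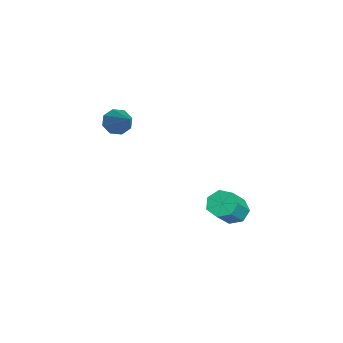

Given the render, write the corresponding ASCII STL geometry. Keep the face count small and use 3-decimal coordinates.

solid 
facet normal -0.559 0.415 -0.718
outer loop
vertex 2.312 0.746 -3.019
vertex 1.737 0.469 -2.731
vertex 2.033 1.09 -2.603
endloop
endfacet
facet normal 0.691 0.712 -0.126
outer loop
vertex 2.312 0.746 -3.019
vertex 2.033 1.09 -2.603
vertex 3.278 0.028 -1.776
endloop
endfacet
facet normal 0.691 0.712 -0.126
outer loop
vertex 3.278 0.028 -1.776
vertex 2.033 1.09 -2.603
vertex 2.999 0.372 -1.36
endloop
endfacet
facet normal 0.558 -0.415 0.718
outer loop
vertex 3.278 0.028 -1.776
vertex 2.999 0.372 -1.36
vertex 2.703 -0.249 -1.489
endloop
endfacet
facet normal -0.559 0.414 -0.718
outer loop
vertex 2.033 1.09 -2.603
vertex 1.737 0.469 -2.731
vertex 1.531 0.966 -2.284
endloop
endfacet
facet normal 0.071 0.887 0.457
outer loop
vertex 2.033 1.09 -2.603
vertex 1.531 0.966 -2.284
vertex 2.999 0.372 -1.36
endloop
endfacet
facet normal 0.072 0.887 0.456
outer loop
vertex 2.999 0.372 -1.36
vertex 1.531 0.966 -2.284
vertex 2.498 0.249 -1.041
endloop
endfacet
facet normal 0.559 -0.415 0.718
outer loop
vertex 2.999 0.372 -1.36
vertex 2.498 0.249 -1.041
vertex 2.703 -0.249 -1.489
endloop
endfacet
facet normal -0.558 0.415 -0.719
outer loop
vertex 1.531 0.966 -2.284
vertex 1.737 0.469 -2.731
vertex 1.184 0.468 -2.302
endloop
endfacet
facet normal -0.601 0.394 0.695
outer loop
vertex 1.531 0.966 -2.284
vertex 1.184 0.468 -2.302
vertex 2.498 0.249 -1.041
endloop
endfacet
facet normal -0.602 0.393 0.695
outer loop
vertex 2.498 0.249 -1.041
vertex 1.184 0.468 -2.302
vertex 2.151 -0.25 -1.059
endloop
endfacet
facet normal 0.560 -0.415 0.717
outer loop
vertex 2.498 0.249 -1.041
vertex 2.151 -0.25 -1.059
vertex 2.703 -0.249 -1.489
endloop
endfacet
facet normal -0.558 0.415 -0.719
outer loop
vertex 1.184 0.468 -2.302
vertex 1.737 0.469 -2.731
vertex 1.253 -0.03 -2.643
endloop
endfacet
facet normal -0.822 -0.395 0.411
outer loop
vertex 1.184 0.468 -2.302
vertex 1.253 -0.03 -2.643
vertex 2.151 -0.25 -1.059
endloop
endfacet
facet normal -0.821 -0.396 0.410
outer loop
vertex 2.151 -0.25 -1.059
vertex 1.253 -0.03 -2.643
vertex 2.22 -0.747 -1.401
endloop
endfacet
facet normal 0.559 -0.416 0.717
outer loop
vertex 2.151 -0.25 -1.059
vertex 2.22 -0.747 -1.401
vertex 2.703 -0.249 -1.489
endloop
endfacet
facet normal -0.559 0.416 -0.717
outer loop
vertex 1.253 -0.03 -2.643
vertex 1.737 0.469 -2.731
vertex 1.686 -0.152 -3.051
endloop
endfacet
facet normal -0.423 -0.888 -0.183
outer loop
vertex 1.253 -0.03 -2.643
vertex 1.686 -0.152 -3.051
vertex 2.22 -0.747 -1.401
endloop
endfacet
facet normal -0.424 -0.887 -0.183
outer loop
vertex 2.22 -0.747 -1.401
vertex 1.686 -0.152 -3.051
vertex 2.653 -0.87 -1.808
endloop
endfacet
facet normal 0.558 -0.414 0.719
outer loop
vertex 2.22 -0.747 -1.401
vertex 2.653 -0.87 -1.808
vertex 2.703 -0.249 -1.489
endloop
endfacet
facet normal -0.558 0.416 -0.718
outer loop
vertex 1.686 -0.152 -3.051
vertex 1.737 0.469 -2.731
vertex 2.158 0.193 -3.218
endloop
endfacet
facet normal 0.294 -0.711 -0.639
outer loop
vertex 1.686 -0.152 -3.051
vertex 2.158 0.193 -3.218
vertex 2.653 -0.87 -1.808
endloop
endfacet
facet normal 0.294 -0.711 -0.639
outer loop
vertex 2.653 -0.87 -1.808
vertex 2.158 0.193 -3.218
vertex 3.124 -0.524 -1.976
endloop
endfacet
facet normal 0.560 -0.414 0.718
outer loop
vertex 2.653 -0.87 -1.808
vertex 3.124 -0.524 -1.976
vertex 2.703 -0.249 -1.489
endloop
endfacet
facet normal -0.559 0.414 -0.718
outer loop
vertex 2.158 0.193 -3.218
vertex 1.737 0.469 -2.731
vertex 2.312 0.746 -3.019
endloop
endfacet
facet normal 0.790 0.001 -0.614
outer loop
vertex 2.158 0.193 -3.218
vertex 2.312 0.746 -3.019
vertex 3.124 -0.524 -1.976
endloop
endfacet
facet normal 0.790 0.002 -0.613
outer loop
vertex 3.124 -0.524 -1.976
vertex 2.312 0.746 -3.019
vertex 3.278 0.028 -1.776
endloop
endfacet
facet normal 0.559 -0.416 0.718
outer loop
vertex 3.124 -0.524 -1.976
vertex 3.278 0.028 -1.776
vertex 2.703 -0.249 -1.489
endloop
endfacet
facet normal -0.787 -0.176 -0.591
outer loop
vertex -2.972 -3.506 -0.682
vertex -3.365 -3.641 -0.119
vertex -3.214 -3.067 -0.491
endloop
endfacet
facet normal 0.661 0.574 -0.483
outer loop
vertex -2.972 -3.506 -0.682
vertex -3.214 -3.067 -0.491
vertex -1.935 -3.319 0.959
endloop
endfacet
facet normal -0.786 -0.177 -0.592
outer loop
vertex -3.214 -3.067 -0.491
vertex -3.365 -3.641 -0.119
vertex -3.545 -2.965 -0.082
endloop
endfacet
facet normal 0.242 0.969 -0.045
outer loop
vertex -3.214 -3.067 -0.491
vertex -3.545 -2.965 -0.082
vertex -1.935 -3.319 0.959
endloop
endfacet
facet normal -0.786 -0.177 -0.593
outer loop
vertex -3.545 -2.965 -0.082
vertex -3.365 -3.641 -0.119
vertex -3.771 -3.258 0.305
endloop
endfacet
facet normal -0.162 0.830 0.534
outer loop
vertex -3.545 -2.965 -0.082
vertex -3.771 -3.258 0.305
vertex -1.935 -3.319 0.959
endloop
endfacet
facet normal -0.786 -0.177 -0.592
outer loop
vertex -3.771 -3.258 0.305
vertex -3.365 -3.641 -0.119
vertex -3.759 -3.775 0.444
endloop
endfacet
facet normal -0.319 0.239 0.917
outer loop
vertex -3.771 -3.258 0.305
vertex -3.759 -3.775 0.444
vertex -1.935 -3.319 0.959
endloop
endfacet
facet normal -0.786 -0.176 -0.592
outer loop
vertex -3.759 -3.775 0.444
vertex -3.365 -3.641 -0.119
vertex -3.517 -4.214 0.253
endloop
endfacet
facet normal -0.134 -0.457 0.879
outer loop
vertex -3.759 -3.775 0.444
vertex -3.517 -4.214 0.253
vertex -1.935 -3.319 0.959
endloop
endfacet
facet normal -0.786 -0.176 -0.592
outer loop
vertex -3.517 -4.214 0.253
vertex -3.365 -3.641 -0.119
vertex -3.186 -4.316 -0.156
endloop
endfacet
facet normal 0.284 -0.851 0.442
outer loop
vertex -3.517 -4.214 0.253
vertex -3.186 -4.316 -0.156
vertex -1.935 -3.319 0.959
endloop
endfacet
facet normal -0.786 -0.176 -0.592
outer loop
vertex -3.186 -4.316 -0.156
vertex -3.365 -3.641 -0.119
vertex -2.96 -4.023 -0.543
endloop
endfacet
facet normal 0.689 -0.712 -0.137
outer loop
vertex -3.186 -4.316 -0.156
vertex -2.96 -4.023 -0.543
vertex -1.935 -3.319 0.959
endloop
endfacet
facet normal -0.787 -0.177 -0.592
outer loop
vertex -2.96 -4.023 -0.543
vertex -3.365 -3.641 -0.119
vertex -2.972 -3.506 -0.682
endloop
endfacet
facet normal 0.845 -0.120 -0.520
outer loop
vertex -2.96 -4.023 -0.543
vertex -2.972 -3.506 -0.682
vertex -1.935 -3.319 0.959
endloop
endfacet

endsolid


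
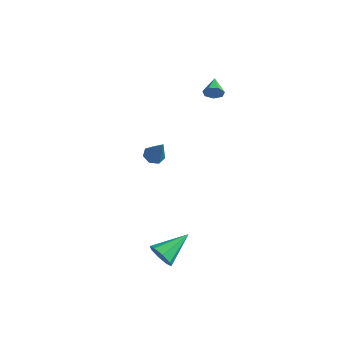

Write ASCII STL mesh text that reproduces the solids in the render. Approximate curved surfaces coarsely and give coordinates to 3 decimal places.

solid 
facet normal -0.278 -0.883 -0.379
outer loop
vertex 3.48 -4.196 -2.48
vertex 3.128 -3.858 -3.01
vertex 3.798 -4.107 -2.921
endloop
endfacet
facet normal 0.816 -0.097 0.569
outer loop
vertex 3.48 -4.196 -2.48
vertex 3.798 -4.107 -2.921
vertex 3.612 -2.322 -2.35
endloop
endfacet
facet normal -0.278 -0.883 -0.379
outer loop
vertex 3.798 -4.107 -2.921
vertex 3.128 -3.858 -3.01
vertex 3.724 -3.872 -3.414
endloop
endfacet
facet normal 0.988 0.130 -0.086
outer loop
vertex 3.798 -4.107 -2.921
vertex 3.724 -3.872 -3.414
vertex 3.612 -2.322 -2.35
endloop
endfacet
facet normal -0.278 -0.883 -0.379
outer loop
vertex 3.724 -3.872 -3.414
vertex 3.128 -3.858 -3.01
vertex 3.301 -3.629 -3.67
endloop
endfacet
facet normal 0.638 0.466 -0.612
outer loop
vertex 3.724 -3.872 -3.414
vertex 3.301 -3.629 -3.67
vertex 3.612 -2.322 -2.35
endloop
endfacet
facet normal -0.278 -0.882 -0.379
outer loop
vertex 3.301 -3.629 -3.67
vertex 3.128 -3.858 -3.01
vertex 2.777 -3.52 -3.539
endloop
endfacet
facet normal -0.027 0.713 -0.700
outer loop
vertex 3.301 -3.629 -3.67
vertex 2.777 -3.52 -3.539
vertex 3.612 -2.322 -2.35
endloop
endfacet
facet normal -0.278 -0.882 -0.379
outer loop
vertex 2.777 -3.52 -3.539
vertex 3.128 -3.858 -3.01
vertex 2.459 -3.609 -3.099
endloop
endfacet
facet normal -0.618 0.727 -0.299
outer loop
vertex 2.777 -3.52 -3.539
vertex 2.459 -3.609 -3.099
vertex 3.612 -2.322 -2.35
endloop
endfacet
facet normal -0.278 -0.883 -0.379
outer loop
vertex 2.459 -3.609 -3.099
vertex 3.128 -3.858 -3.01
vertex 2.533 -3.844 -2.606
endloop
endfacet
facet normal -0.789 0.500 0.357
outer loop
vertex 2.459 -3.609 -3.099
vertex 2.533 -3.844 -2.606
vertex 3.612 -2.322 -2.35
endloop
endfacet
facet normal -0.278 -0.883 -0.379
outer loop
vertex 2.533 -3.844 -2.606
vertex 3.128 -3.858 -3.01
vertex 2.955 -4.087 -2.349
endloop
endfacet
facet normal -0.442 0.165 0.882
outer loop
vertex 2.533 -3.844 -2.606
vertex 2.955 -4.087 -2.349
vertex 3.612 -2.322 -2.35
endloop
endfacet
facet normal -0.278 -0.883 -0.379
outer loop
vertex 2.955 -4.087 -2.349
vertex 3.128 -3.858 -3.01
vertex 3.48 -4.196 -2.48
endloop
endfacet
facet normal 0.225 -0.083 0.971
outer loop
vertex 2.955 -4.087 -2.349
vertex 3.48 -4.196 -2.48
vertex 3.612 -2.322 -2.35
endloop
endfacet
facet normal -0.472 0.152 -0.868
outer loop
vertex 0.423 -0.02 -0.439
vertex -0.007 0.192 -0.168
vertex 0.437 0.451 -0.364
endloop
endfacet
facet normal 0.986 -0.003 -0.168
outer loop
vertex 0.423 -0.02 -0.439
vertex 0.437 0.451 -0.364
vertex 0.687 -0.032 1.108
endloop
endfacet
facet normal -0.472 0.152 -0.869
outer loop
vertex 0.437 0.451 -0.364
vertex -0.007 0.192 -0.168
vertex 0.117 0.727 -0.142
endloop
endfacet
facet normal 0.694 0.711 0.116
outer loop
vertex 0.437 0.451 -0.364
vertex 0.117 0.727 -0.142
vertex 0.687 -0.032 1.108
endloop
endfacet
facet normal -0.471 0.152 -0.869
outer loop
vertex 0.117 0.727 -0.142
vertex -0.007 0.192 -0.168
vertex -0.296 0.6 0.06
endloop
endfacet
facet normal -0.007 0.853 0.521
outer loop
vertex 0.117 0.727 -0.142
vertex -0.296 0.6 0.06
vertex 0.687 -0.032 1.108
endloop
endfacet
facet normal -0.471 0.152 -0.869
outer loop
vertex -0.296 0.6 0.06
vertex -0.007 0.192 -0.168
vertex -0.491 0.166 0.09
endloop
endfacet
facet normal -0.589 0.316 0.743
outer loop
vertex -0.296 0.6 0.06
vertex -0.491 0.166 0.09
vertex 0.687 -0.032 1.108
endloop
endfacet
facet normal -0.471 0.153 -0.869
outer loop
vertex -0.491 0.166 0.09
vertex -0.007 0.192 -0.168
vertex -0.322 -0.249 -0.075
endloop
endfacet
facet normal -0.614 -0.495 0.615
outer loop
vertex -0.491 0.166 0.09
vertex -0.322 -0.249 -0.075
vertex 0.687 -0.032 1.108
endloop
endfacet
facet normal -0.471 0.153 -0.869
outer loop
vertex -0.322 -0.249 -0.075
vertex -0.007 0.192 -0.168
vertex 0.085 -0.332 -0.31
endloop
endfacet
facet normal -0.064 -0.971 0.232
outer loop
vertex -0.322 -0.249 -0.075
vertex 0.085 -0.332 -0.31
vertex 0.687 -0.032 1.108
endloop
endfacet
facet normal -0.472 0.152 -0.868
outer loop
vertex 0.085 -0.332 -0.31
vertex -0.007 0.192 -0.168
vertex 0.423 -0.02 -0.439
endloop
endfacet
facet normal 0.649 -0.752 -0.117
outer loop
vertex 0.085 -0.332 -0.31
vertex 0.423 -0.02 -0.439
vertex 0.687 -0.032 1.108
endloop
endfacet
facet normal 0.480 -0.830 -0.284
outer loop
vertex 2.045 2.523 4.052
vertex 1.773 2.521 3.597
vertex 2.237 2.753 3.704
endloop
endfacet
facet normal 0.491 0.577 0.652
outer loop
vertex 2.045 2.523 4.052
vertex 2.237 2.753 3.704
vertex 1.287 3.359 3.883
endloop
endfacet
facet normal 0.480 -0.830 -0.282
outer loop
vertex 2.237 2.753 3.704
vertex 1.773 2.521 3.597
vertex 2.08 2.808 3.275
endloop
endfacet
facet normal 0.525 0.847 -0.083
outer loop
vertex 2.237 2.753 3.704
vertex 2.08 2.808 3.275
vertex 1.287 3.359 3.883
endloop
endfacet
facet normal 0.479 -0.831 -0.283
outer loop
vertex 2.08 2.808 3.275
vertex 1.773 2.521 3.597
vertex 1.691 2.647 3.089
endloop
endfacet
facet normal 0.009 0.747 -0.665
outer loop
vertex 2.08 2.808 3.275
vertex 1.691 2.647 3.089
vertex 1.287 3.359 3.883
endloop
endfacet
facet normal 0.481 -0.830 -0.283
outer loop
vertex 1.691 2.647 3.089
vertex 1.773 2.521 3.597
vertex 1.364 2.39 3.286
endloop
endfacet
facet normal -0.670 0.350 -0.655
outer loop
vertex 1.691 2.647 3.089
vertex 1.364 2.39 3.286
vertex 1.287 3.359 3.883
endloop
endfacet
facet normal 0.481 -0.830 -0.282
outer loop
vertex 1.364 2.39 3.286
vertex 1.773 2.521 3.597
vertex 1.345 2.232 3.718
endloop
endfacet
facet normal -0.997 -0.043 -0.059
outer loop
vertex 1.364 2.39 3.286
vertex 1.345 2.232 3.718
vertex 1.287 3.359 3.883
endloop
endfacet
facet normal 0.480 -0.830 -0.283
outer loop
vertex 1.345 2.232 3.718
vertex 1.773 2.521 3.597
vertex 1.648 2.291 4.059
endloop
endfacet
facet normal -0.729 -0.136 0.671
outer loop
vertex 1.345 2.232 3.718
vertex 1.648 2.291 4.059
vertex 1.287 3.359 3.883
endloop
endfacet
facet normal 0.480 -0.830 -0.283
outer loop
vertex 1.648 2.291 4.059
vertex 1.773 2.521 3.597
vertex 2.045 2.523 4.052
endloop
endfacet
facet normal -0.065 0.141 0.988
outer loop
vertex 1.648 2.291 4.059
vertex 2.045 2.523 4.052
vertex 1.287 3.359 3.883
endloop
endfacet

endsolid


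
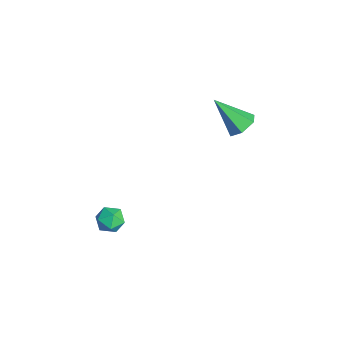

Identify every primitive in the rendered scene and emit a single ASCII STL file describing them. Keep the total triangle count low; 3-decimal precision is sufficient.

solid 
facet normal 0.422 0.555 -0.717
outer loop
vertex -1.879 4.402 1.692
vertex -2.221 4.071 1.235
vertex -2.475 4.616 1.507
endloop
endfacet
facet normal -0.065 0.543 0.837
outer loop
vertex -1.879 4.402 1.692
vertex -2.475 4.616 1.507
vertex -2.919 3.149 2.425
endloop
endfacet
facet normal 0.421 0.554 -0.718
outer loop
vertex -2.475 4.616 1.507
vertex -2.221 4.071 1.235
vertex -2.818 4.285 1.05
endloop
endfacet
facet normal -0.840 0.447 0.307
outer loop
vertex -2.475 4.616 1.507
vertex -2.818 4.285 1.05
vertex -2.919 3.149 2.425
endloop
endfacet
facet normal 0.421 0.555 -0.717
outer loop
vertex -2.818 4.285 1.05
vertex -2.221 4.071 1.235
vertex -2.563 3.74 0.778
endloop
endfacet
facet normal -0.913 -0.279 -0.297
outer loop
vertex -2.818 4.285 1.05
vertex -2.563 3.74 0.778
vertex -2.919 3.149 2.425
endloop
endfacet
facet normal 0.420 0.557 -0.717
outer loop
vertex -2.563 3.74 0.778
vertex -2.221 4.071 1.235
vertex -1.966 3.527 0.962
endloop
endfacet
facet normal -0.209 -0.905 -0.370
outer loop
vertex -2.563 3.74 0.778
vertex -1.966 3.527 0.962
vertex -2.919 3.149 2.425
endloop
endfacet
facet normal 0.420 0.557 -0.717
outer loop
vertex -1.966 3.527 0.962
vertex -2.221 4.071 1.235
vertex -1.624 3.858 1.419
endloop
endfacet
facet normal 0.567 -0.808 0.161
outer loop
vertex -1.966 3.527 0.962
vertex -1.624 3.858 1.419
vertex -2.919 3.149 2.425
endloop
endfacet
facet normal 0.420 0.557 -0.717
outer loop
vertex -1.624 3.858 1.419
vertex -2.221 4.071 1.235
vertex -1.879 4.402 1.692
endloop
endfacet
facet normal 0.640 -0.084 0.764
outer loop
vertex -1.624 3.858 1.419
vertex -1.879 4.402 1.692
vertex -2.919 3.149 2.425
endloop
endfacet
facet normal 0.018 0.998 0.058
outer loop
vertex -2.095 -0.704 -3.298
vertex -2.157 -0.74 -2.661
vertex -1.573 -0.735 -2.927
endloop
endfacet
facet normal 0.400 0.769 -0.499
outer loop
vertex -2.095 -0.704 -3.298
vertex -1.573 -0.735 -2.927
vertex -1.6 -1.073 -3.47
endloop
endfacet
facet normal -0.030 0.389 -0.921
outer loop
vertex -2.095 -0.704 -3.298
vertex -1.6 -1.073 -3.47
vertex -2.2 -1.288 -3.541
endloop
endfacet
facet normal -0.681 0.382 -0.625
outer loop
vertex -2.095 -0.704 -3.298
vertex -2.2 -1.288 -3.541
vertex -2.544 -1.082 -3.04
endloop
endfacet
facet normal -0.651 0.759 -0.020
outer loop
vertex -2.095 -0.704 -3.298
vertex -2.544 -1.082 -3.04
vertex -2.157 -0.74 -2.661
endloop
endfacet
facet normal 0.909 0.332 -0.252
outer loop
vertex -1.6 -1.073 -3.47
vertex -1.573 -0.735 -2.927
vertex -1.356 -1.338 -2.94
endloop
endfacet
facet normal 0.289 0.704 0.648
outer loop
vertex -1.573 -0.735 -2.927
vertex -2.157 -0.74 -2.661
vertex -1.7 -1.132 -2.439
endloop
endfacet
facet normal -0.792 0.317 0.523
outer loop
vertex -2.157 -0.74 -2.661
vertex -2.544 -1.082 -3.04
vertex -2.3 -1.347 -2.51
endloop
endfacet
facet normal -0.840 -0.293 -0.457
outer loop
vertex -2.544 -1.082 -3.04
vertex -2.2 -1.288 -3.541
vertex -2.327 -1.685 -3.053
endloop
endfacet
facet normal 0.212 -0.283 -0.936
outer loop
vertex -2.2 -1.288 -3.541
vertex -1.6 -1.073 -3.47
vertex -1.743 -1.68 -3.319
endloop
endfacet
facet normal 0.681 -0.382 0.625
outer loop
vertex -1.805 -1.716 -2.682
vertex -1.356 -1.338 -2.94
vertex -1.7 -1.132 -2.439
endloop
endfacet
facet normal 0.030 -0.389 0.921
outer loop
vertex -1.805 -1.716 -2.682
vertex -1.7 -1.132 -2.439
vertex -2.3 -1.347 -2.51
endloop
endfacet
facet normal -0.400 -0.769 0.499
outer loop
vertex -1.805 -1.716 -2.682
vertex -2.3 -1.347 -2.51
vertex -2.327 -1.685 -3.053
endloop
endfacet
facet normal -0.018 -0.998 -0.058
outer loop
vertex -1.805 -1.716 -2.682
vertex -2.327 -1.685 -3.053
vertex -1.743 -1.68 -3.319
endloop
endfacet
facet normal 0.651 -0.759 0.020
outer loop
vertex -1.805 -1.716 -2.682
vertex -1.743 -1.68 -3.319
vertex -1.356 -1.338 -2.94
endloop
endfacet
facet normal 0.840 0.293 0.457
outer loop
vertex -1.7 -1.132 -2.439
vertex -1.356 -1.338 -2.94
vertex -1.573 -0.735 -2.927
endloop
endfacet
facet normal -0.212 0.283 0.936
outer loop
vertex -2.3 -1.347 -2.51
vertex -1.7 -1.132 -2.439
vertex -2.157 -0.74 -2.661
endloop
endfacet
facet normal -0.909 -0.332 0.252
outer loop
vertex -2.327 -1.685 -3.053
vertex -2.3 -1.347 -2.51
vertex -2.544 -1.082 -3.04
endloop
endfacet
facet normal -0.289 -0.704 -0.648
outer loop
vertex -1.743 -1.68 -3.319
vertex -2.327 -1.685 -3.053
vertex -2.2 -1.288 -3.541
endloop
endfacet
facet normal 0.792 -0.317 -0.523
outer loop
vertex -1.356 -1.338 -2.94
vertex -1.743 -1.68 -3.319
vertex -1.6 -1.073 -3.47
endloop
endfacet

endsolid


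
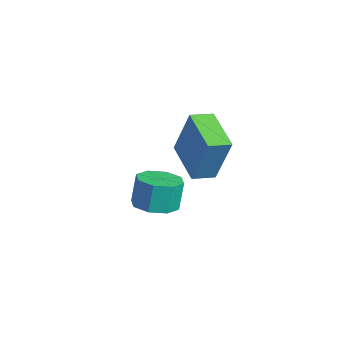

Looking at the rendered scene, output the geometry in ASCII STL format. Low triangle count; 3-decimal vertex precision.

solid 
facet normal 0.123 -0.195 -0.973
outer loop
vertex -0.152 -0.444 -1.063
vertex -1.013 -0.611 -1.138
vertex -0.509 0.106 -1.218
endloop
endfacet
facet normal 0.839 0.544 -0.002
outer loop
vertex -0.152 -0.444 -1.063
vertex -0.509 0.106 -1.218
vertex -0.306 -0.201 0.154
endloop
endfacet
facet normal 0.839 0.544 -0.002
outer loop
vertex -0.306 -0.201 0.154
vertex -0.509 0.106 -1.218
vertex -0.663 0.349 -0.001
endloop
endfacet
facet normal -0.124 0.194 0.973
outer loop
vertex -0.306 -0.201 0.154
vertex -0.663 0.349 -0.001
vertex -1.167 -0.369 0.078
endloop
endfacet
facet normal 0.123 -0.195 -0.973
outer loop
vertex -0.509 0.106 -1.218
vertex -1.013 -0.611 -1.138
vertex -1.161 0.235 -1.326
endloop
endfacet
facet normal 0.218 0.962 -0.165
outer loop
vertex -0.509 0.106 -1.218
vertex -1.161 0.235 -1.326
vertex -0.663 0.349 -0.001
endloop
endfacet
facet normal 0.218 0.962 -0.165
outer loop
vertex -0.663 0.349 -0.001
vertex -1.161 0.235 -1.326
vertex -1.315 0.478 -0.11
endloop
endfacet
facet normal -0.124 0.194 0.973
outer loop
vertex -0.663 0.349 -0.001
vertex -1.315 0.478 -0.11
vertex -1.167 -0.369 0.078
endloop
endfacet
facet normal 0.124 -0.194 -0.973
outer loop
vertex -1.161 0.235 -1.326
vertex -1.013 -0.611 -1.138
vertex -1.726 -0.131 -1.325
endloop
endfacet
facet normal -0.529 0.817 -0.230
outer loop
vertex -1.161 0.235 -1.326
vertex -1.726 -0.131 -1.325
vertex -1.315 0.478 -0.11
endloop
endfacet
facet normal -0.530 0.816 -0.230
outer loop
vertex -1.315 0.478 -0.11
vertex -1.726 -0.131 -1.325
vertex -1.88 0.112 -0.108
endloop
endfacet
facet normal -0.123 0.195 0.973
outer loop
vertex -1.315 0.478 -0.11
vertex -1.88 0.112 -0.108
vertex -1.167 -0.369 0.078
endloop
endfacet
facet normal 0.124 -0.195 -0.973
outer loop
vertex -1.726 -0.131 -1.325
vertex -1.013 -0.611 -1.138
vertex -1.874 -0.779 -1.214
endloop
endfacet
facet normal -0.968 0.193 -0.161
outer loop
vertex -1.726 -0.131 -1.325
vertex -1.874 -0.779 -1.214
vertex -1.88 0.112 -0.108
endloop
endfacet
facet normal -0.968 0.193 -0.161
outer loop
vertex -1.88 0.112 -0.108
vertex -1.874 -0.779 -1.214
vertex -2.028 -0.536 0.003
endloop
endfacet
facet normal -0.123 0.195 0.973
outer loop
vertex -1.88 0.112 -0.108
vertex -2.028 -0.536 0.003
vertex -1.167 -0.369 0.078
endloop
endfacet
facet normal 0.124 -0.194 -0.973
outer loop
vertex -1.874 -0.779 -1.214
vertex -1.013 -0.611 -1.138
vertex -1.517 -1.329 -1.059
endloop
endfacet
facet normal -0.839 -0.544 0.002
outer loop
vertex -1.874 -0.779 -1.214
vertex -1.517 -1.329 -1.059
vertex -2.028 -0.536 0.003
endloop
endfacet
facet normal -0.839 -0.544 0.002
outer loop
vertex -2.028 -0.536 0.003
vertex -1.517 -1.329 -1.059
vertex -1.671 -1.086 0.158
endloop
endfacet
facet normal -0.123 0.195 0.973
outer loop
vertex -2.028 -0.536 0.003
vertex -1.671 -1.086 0.158
vertex -1.167 -0.369 0.078
endloop
endfacet
facet normal 0.124 -0.194 -0.973
outer loop
vertex -1.517 -1.329 -1.059
vertex -1.013 -0.611 -1.138
vertex -0.865 -1.458 -0.95
endloop
endfacet
facet normal -0.218 -0.962 0.165
outer loop
vertex -1.517 -1.329 -1.059
vertex -0.865 -1.458 -0.95
vertex -1.671 -1.086 0.158
endloop
endfacet
facet normal -0.218 -0.962 0.165
outer loop
vertex -1.671 -1.086 0.158
vertex -0.865 -1.458 -0.95
vertex -1.019 -1.215 0.266
endloop
endfacet
facet normal -0.123 0.195 0.973
outer loop
vertex -1.671 -1.086 0.158
vertex -1.019 -1.215 0.266
vertex -1.167 -0.369 0.078
endloop
endfacet
facet normal 0.123 -0.195 -0.973
outer loop
vertex -0.865 -1.458 -0.95
vertex -1.013 -0.611 -1.138
vertex -0.3 -1.092 -0.952
endloop
endfacet
facet normal 0.530 -0.816 0.230
outer loop
vertex -0.865 -1.458 -0.95
vertex -0.3 -1.092 -0.952
vertex -1.019 -1.215 0.266
endloop
endfacet
facet normal 0.529 -0.817 0.230
outer loop
vertex -1.019 -1.215 0.266
vertex -0.3 -1.092 -0.952
vertex -0.454 -0.849 0.265
endloop
endfacet
facet normal -0.124 0.194 0.973
outer loop
vertex -1.019 -1.215 0.266
vertex -0.454 -0.849 0.265
vertex -1.167 -0.369 0.078
endloop
endfacet
facet normal 0.123 -0.195 -0.973
outer loop
vertex -0.3 -1.092 -0.952
vertex -1.013 -0.611 -1.138
vertex -0.152 -0.444 -1.063
endloop
endfacet
facet normal 0.968 -0.193 0.161
outer loop
vertex -0.3 -1.092 -0.952
vertex -0.152 -0.444 -1.063
vertex -0.454 -0.849 0.265
endloop
endfacet
facet normal 0.968 -0.193 0.161
outer loop
vertex -0.454 -0.849 0.265
vertex -0.152 -0.444 -1.063
vertex -0.306 -0.201 0.154
endloop
endfacet
facet normal -0.124 0.195 0.973
outer loop
vertex -0.454 -0.849 0.265
vertex -0.306 -0.201 0.154
vertex -1.167 -0.369 0.078
endloop
endfacet
facet normal -0.955 -0.023 0.295
outer loop
vertex 0.82 0.024 4.418
vertex 0.753 0.899 4.269
vertex 0.247 -0.34 2.537
endloop
endfacet
facet normal 0.075 -0.983 0.167
outer loop
vertex 1.947 -0.299 2.011
vertex 0.82 0.024 4.418
vertex 0.247 -0.34 2.537
endloop
endfacet
facet normal -0.955 -0.023 0.295
outer loop
vertex 0.247 -0.34 2.537
vertex 0.753 0.899 4.269
vertex 0.18 0.535 2.388
endloop
endfacet
facet normal -0.287 -0.182 -0.941
outer loop
vertex 0.18 0.535 2.388
vertex 1.947 -0.299 2.011
vertex 0.247 -0.34 2.537
endloop
endfacet
facet normal 0.287 0.182 0.941
outer loop
vertex 0.82 0.024 4.418
vertex 2.453 0.94 3.743
vertex 0.753 0.899 4.269
endloop
endfacet
facet normal 0.075 -0.983 0.167
outer loop
vertex 2.52 0.065 3.892
vertex 0.82 0.024 4.418
vertex 1.947 -0.299 2.011
endloop
endfacet
facet normal 0.287 0.182 0.941
outer loop
vertex 2.52 0.065 3.892
vertex 2.453 0.94 3.743
vertex 0.82 0.024 4.418
endloop
endfacet
facet normal -0.075 0.983 -0.167
outer loop
vertex 0.753 0.899 4.269
vertex 2.453 0.94 3.743
vertex 0.18 0.535 2.388
endloop
endfacet
facet normal -0.287 -0.182 -0.941
outer loop
vertex 1.88 0.576 1.862
vertex 1.947 -0.299 2.011
vertex 0.18 0.535 2.388
endloop
endfacet
facet normal -0.075 0.983 -0.167
outer loop
vertex 0.18 0.535 2.388
vertex 2.453 0.94 3.743
vertex 1.88 0.576 1.862
endloop
endfacet
facet normal 0.955 0.023 -0.295
outer loop
vertex 1.88 0.576 1.862
vertex 2.52 0.065 3.892
vertex 1.947 -0.299 2.011
endloop
endfacet
facet normal 0.955 0.023 -0.295
outer loop
vertex 2.453 0.94 3.743
vertex 2.52 0.065 3.892
vertex 1.88 0.576 1.862
endloop
endfacet

endsolid


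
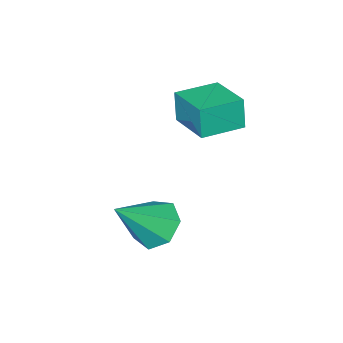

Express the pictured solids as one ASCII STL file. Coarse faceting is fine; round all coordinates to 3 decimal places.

solid 
facet normal -0.943 0.332 -0.032
outer loop
vertex -1.194 0.512 3.307
vertex -0.639 2.115 3.595
vertex -1.091 0.69 2.115
endloop
endfacet
facet normal -0.323 -0.932 -0.167
outer loop
vertex 0.399 0.165 2.165
vertex -1.194 0.512 3.307
vertex -1.091 0.69 2.115
endloop
endfacet
facet normal -0.942 0.333 -0.033
outer loop
vertex -1.091 0.69 2.115
vertex -0.639 2.115 3.595
vertex -0.535 2.293 2.402
endloop
endfacet
facet normal 0.085 0.147 -0.985
outer loop
vertex -0.535 2.293 2.402
vertex 0.399 0.165 2.165
vertex -1.091 0.69 2.115
endloop
endfacet
facet normal -0.085 -0.148 0.985
outer loop
vertex -1.194 0.512 3.307
vertex 0.851 1.59 3.645
vertex -0.639 2.115 3.595
endloop
endfacet
facet normal -0.323 -0.932 -0.167
outer loop
vertex 0.295 -0.013 3.358
vertex -1.194 0.512 3.307
vertex 0.399 0.165 2.165
endloop
endfacet
facet normal -0.086 -0.147 0.985
outer loop
vertex 0.295 -0.013 3.358
vertex 0.851 1.59 3.645
vertex -1.194 0.512 3.307
endloop
endfacet
facet normal 0.323 0.932 0.167
outer loop
vertex -0.639 2.115 3.595
vertex 0.851 1.59 3.645
vertex -0.535 2.293 2.402
endloop
endfacet
facet normal 0.086 0.147 -0.985
outer loop
vertex 0.954 1.768 2.453
vertex 0.399 0.165 2.165
vertex -0.535 2.293 2.402
endloop
endfacet
facet normal 0.323 0.932 0.167
outer loop
vertex -0.535 2.293 2.402
vertex 0.851 1.59 3.645
vertex 0.954 1.768 2.453
endloop
endfacet
facet normal 0.943 -0.332 0.033
outer loop
vertex 0.954 1.768 2.453
vertex 0.295 -0.013 3.358
vertex 0.399 0.165 2.165
endloop
endfacet
facet normal 0.943 -0.333 0.032
outer loop
vertex 0.851 1.59 3.645
vertex 0.295 -0.013 3.358
vertex 0.954 1.768 2.453
endloop
endfacet
facet normal -0.692 0.192 -0.696
outer loop
vertex 3.376 1.748 -1.603
vertex 2.677 1.424 -0.998
vertex 3.027 2.334 -1.095
endloop
endfacet
facet normal 0.815 0.571 -0.099
outer loop
vertex 3.376 1.748 -1.603
vertex 3.027 2.334 -1.095
vertex 4.143 1.016 0.478
endloop
endfacet
facet normal -0.693 0.192 -0.695
outer loop
vertex 3.027 2.334 -1.095
vertex 2.677 1.424 -0.998
vertex 2.415 2.234 -0.513
endloop
endfacet
facet normal 0.312 0.826 0.470
outer loop
vertex 3.027 2.334 -1.095
vertex 2.415 2.234 -0.513
vertex 4.143 1.016 0.478
endloop
endfacet
facet normal -0.691 0.193 -0.696
outer loop
vertex 2.415 2.234 -0.513
vertex 2.677 1.424 -0.998
vertex 1.999 1.525 -0.297
endloop
endfacet
facet normal -0.225 0.402 0.887
outer loop
vertex 2.415 2.234 -0.513
vertex 1.999 1.525 -0.297
vertex 4.143 1.016 0.478
endloop
endfacet
facet normal -0.691 0.192 -0.696
outer loop
vertex 1.999 1.525 -0.297
vertex 2.677 1.424 -0.998
vertex 2.094 0.739 -0.608
endloop
endfacet
facet normal -0.393 -0.379 0.838
outer loop
vertex 1.999 1.525 -0.297
vertex 2.094 0.739 -0.608
vertex 4.143 1.016 0.478
endloop
endfacet
facet normal -0.692 0.193 -0.696
outer loop
vertex 2.094 0.739 -0.608
vertex 2.677 1.424 -0.998
vertex 2.627 0.469 -1.213
endloop
endfacet
facet normal -0.064 -0.931 0.359
outer loop
vertex 2.094 0.739 -0.608
vertex 2.627 0.469 -1.213
vertex 4.143 1.016 0.478
endloop
endfacet
facet normal -0.692 0.193 -0.696
outer loop
vertex 2.627 0.469 -1.213
vertex 2.677 1.424 -0.998
vertex 3.198 0.918 -1.656
endloop
endfacet
facet normal 0.513 -0.838 -0.188
outer loop
vertex 2.627 0.469 -1.213
vertex 3.198 0.918 -1.656
vertex 4.143 1.016 0.478
endloop
endfacet
facet normal -0.692 0.193 -0.696
outer loop
vertex 3.198 0.918 -1.656
vertex 2.677 1.424 -0.998
vertex 3.376 1.748 -1.603
endloop
endfacet
facet normal 0.904 -0.169 -0.393
outer loop
vertex 3.198 0.918 -1.656
vertex 3.376 1.748 -1.603
vertex 4.143 1.016 0.478
endloop
endfacet

endsolid


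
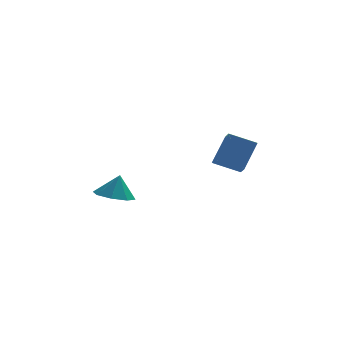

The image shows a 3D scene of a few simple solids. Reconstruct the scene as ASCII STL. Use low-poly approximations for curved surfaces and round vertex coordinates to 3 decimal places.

solid 
facet normal -0.229 -0.170 -0.959
outer loop
vertex -2.792 -1.606 0.032
vertex -3.376 -0.686 0.008
vertex -2.337 -0.944 -0.194
endloop
endfacet
facet normal 0.784 -0.369 0.499
outer loop
vertex -2.792 -1.606 0.032
vertex -2.337 -0.944 -0.194
vertex -3.064 -0.454 1.312
endloop
endfacet
facet normal -0.229 -0.171 -0.958
outer loop
vertex -2.337 -0.944 -0.194
vertex -3.376 -0.686 0.008
vertex -2.49 -0.132 -0.302
endloop
endfacet
facet normal 0.905 0.219 0.365
outer loop
vertex -2.337 -0.944 -0.194
vertex -2.49 -0.132 -0.302
vertex -3.064 -0.454 1.312
endloop
endfacet
facet normal -0.229 -0.170 -0.958
outer loop
vertex -2.49 -0.132 -0.302
vertex -3.376 -0.686 0.008
vertex -3.163 0.356 -0.228
endloop
endfacet
facet normal 0.575 0.739 0.352
outer loop
vertex -2.49 -0.132 -0.302
vertex -3.163 0.356 -0.228
vertex -3.064 -0.454 1.312
endloop
endfacet
facet normal -0.229 -0.170 -0.958
outer loop
vertex -3.163 0.356 -0.228
vertex -3.376 -0.686 0.008
vertex -3.96 0.234 -0.016
endloop
endfacet
facet normal -0.011 0.885 0.466
outer loop
vertex -3.163 0.356 -0.228
vertex -3.96 0.234 -0.016
vertex -3.064 -0.454 1.312
endloop
endfacet
facet normal -0.230 -0.171 -0.958
outer loop
vertex -3.96 0.234 -0.016
vertex -3.376 -0.686 0.008
vertex -4.415 -0.427 0.211
endloop
endfacet
facet normal -0.511 0.572 0.641
outer loop
vertex -3.96 0.234 -0.016
vertex -4.415 -0.427 0.211
vertex -3.064 -0.454 1.312
endloop
endfacet
facet normal -0.230 -0.171 -0.958
outer loop
vertex -4.415 -0.427 0.211
vertex -3.376 -0.686 0.008
vertex -4.262 -1.24 0.319
endloop
endfacet
facet normal -0.632 -0.016 0.775
outer loop
vertex -4.415 -0.427 0.211
vertex -4.262 -1.24 0.319
vertex -3.064 -0.454 1.312
endloop
endfacet
facet normal -0.229 -0.171 -0.958
outer loop
vertex -4.262 -1.24 0.319
vertex -3.376 -0.686 0.008
vertex -3.589 -1.728 0.245
endloop
endfacet
facet normal -0.302 -0.536 0.788
outer loop
vertex -4.262 -1.24 0.319
vertex -3.589 -1.728 0.245
vertex -3.064 -0.454 1.312
endloop
endfacet
facet normal -0.230 -0.171 -0.958
outer loop
vertex -3.589 -1.728 0.245
vertex -3.376 -0.686 0.008
vertex -2.792 -1.606 0.032
endloop
endfacet
facet normal 0.284 -0.682 0.674
outer loop
vertex -3.589 -1.728 0.245
vertex -2.792 -1.606 0.032
vertex -3.064 -0.454 1.312
endloop
endfacet
facet normal -0.909 0.168 0.380
outer loop
vertex 2.538 1.291 3.367
vertex 2.478 2.171 2.835
vertex 1.756 0.356 1.91
endloop
endfacet
facet normal 0.058 -0.854 0.517
outer loop
vertex 3.202 0.089 1.305
vertex 2.538 1.291 3.367
vertex 1.756 0.356 1.91
endloop
endfacet
facet normal -0.910 0.168 0.380
outer loop
vertex 1.756 0.356 1.91
vertex 2.478 2.171 2.835
vertex 1.696 1.236 1.377
endloop
endfacet
facet normal -0.412 -0.492 -0.767
outer loop
vertex 1.696 1.236 1.377
vertex 3.202 0.089 1.305
vertex 1.756 0.356 1.91
endloop
endfacet
facet normal 0.412 0.492 0.767
outer loop
vertex 2.538 1.291 3.367
vertex 3.924 1.904 2.23
vertex 2.478 2.171 2.835
endloop
endfacet
facet normal 0.058 -0.854 0.517
outer loop
vertex 3.984 1.024 2.763
vertex 2.538 1.291 3.367
vertex 3.202 0.089 1.305
endloop
endfacet
facet normal 0.411 0.493 0.767
outer loop
vertex 3.984 1.024 2.763
vertex 3.924 1.904 2.23
vertex 2.538 1.291 3.367
endloop
endfacet
facet normal -0.058 0.854 -0.517
outer loop
vertex 2.478 2.171 2.835
vertex 3.924 1.904 2.23
vertex 1.696 1.236 1.377
endloop
endfacet
facet normal -0.411 -0.492 -0.767
outer loop
vertex 3.142 0.969 0.773
vertex 3.202 0.089 1.305
vertex 1.696 1.236 1.377
endloop
endfacet
facet normal -0.058 0.854 -0.517
outer loop
vertex 1.696 1.236 1.377
vertex 3.924 1.904 2.23
vertex 3.142 0.969 0.773
endloop
endfacet
facet normal 0.910 -0.168 -0.380
outer loop
vertex 3.142 0.969 0.773
vertex 3.984 1.024 2.763
vertex 3.202 0.089 1.305
endloop
endfacet
facet normal 0.909 -0.168 -0.380
outer loop
vertex 3.924 1.904 2.23
vertex 3.984 1.024 2.763
vertex 3.142 0.969 0.773
endloop
endfacet

endsolid
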